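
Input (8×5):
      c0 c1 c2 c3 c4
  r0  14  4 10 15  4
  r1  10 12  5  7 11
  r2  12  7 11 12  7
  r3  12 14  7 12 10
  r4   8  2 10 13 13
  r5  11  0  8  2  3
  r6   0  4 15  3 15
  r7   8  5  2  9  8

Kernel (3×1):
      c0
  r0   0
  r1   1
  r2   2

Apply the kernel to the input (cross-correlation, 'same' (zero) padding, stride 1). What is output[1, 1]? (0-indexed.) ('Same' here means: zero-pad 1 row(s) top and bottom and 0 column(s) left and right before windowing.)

The receptive field on the zero-padded input at this output position is [4 / 12 / 7]. Elementwise product with the kernel and sum: 12·1 + 7·2.

26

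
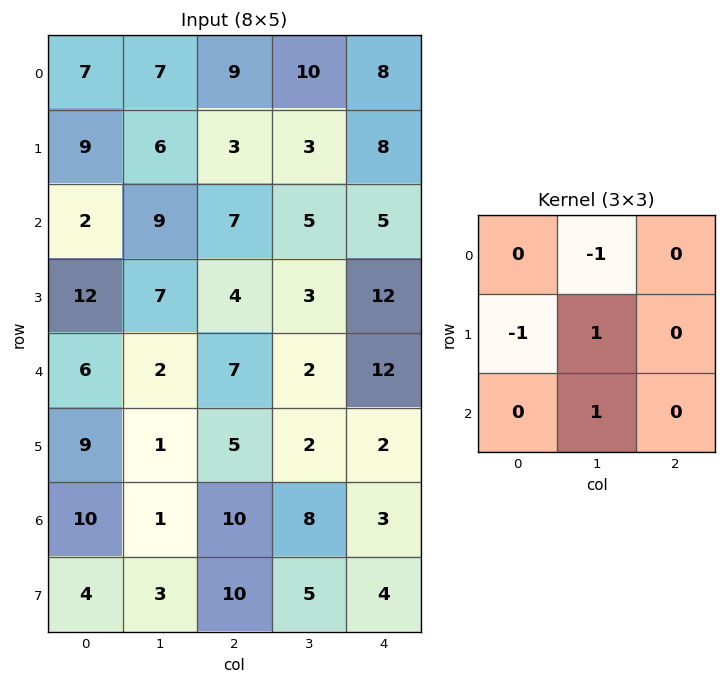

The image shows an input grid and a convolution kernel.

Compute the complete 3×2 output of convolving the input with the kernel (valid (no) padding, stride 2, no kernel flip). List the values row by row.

Output[0,0]: The receptive field on the input at this output position is [7 7 9 / 9 6 3 / 2 9 7]. Elementwise product with the kernel and sum: 7·-1 + 9·-1 + 6·1 + 9·1.
Output[0,1]: The receptive field on the input at this output position is [9 10 8 / 3 3 8 / 7 5 5]. Elementwise product with the kernel and sum: 10·-1 + 3·-1 + 3·1 + 5·1.

-1 -5
-12 -4
-9 3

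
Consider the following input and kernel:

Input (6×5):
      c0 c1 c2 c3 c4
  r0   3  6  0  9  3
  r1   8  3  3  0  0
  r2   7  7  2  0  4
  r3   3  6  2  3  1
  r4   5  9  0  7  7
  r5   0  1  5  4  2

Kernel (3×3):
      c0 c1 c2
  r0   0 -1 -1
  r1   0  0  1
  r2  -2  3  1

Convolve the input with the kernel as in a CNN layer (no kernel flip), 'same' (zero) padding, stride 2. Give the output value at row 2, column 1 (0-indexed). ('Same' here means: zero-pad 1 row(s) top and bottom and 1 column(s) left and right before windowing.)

19

The receptive field on the zero-padded input at this output position is [6 2 3 / 9 0 7 / 1 5 4]. Elementwise product with the kernel and sum: 2·-1 + 3·-1 + 7·1 + 1·-2 + 5·3 + 4·1.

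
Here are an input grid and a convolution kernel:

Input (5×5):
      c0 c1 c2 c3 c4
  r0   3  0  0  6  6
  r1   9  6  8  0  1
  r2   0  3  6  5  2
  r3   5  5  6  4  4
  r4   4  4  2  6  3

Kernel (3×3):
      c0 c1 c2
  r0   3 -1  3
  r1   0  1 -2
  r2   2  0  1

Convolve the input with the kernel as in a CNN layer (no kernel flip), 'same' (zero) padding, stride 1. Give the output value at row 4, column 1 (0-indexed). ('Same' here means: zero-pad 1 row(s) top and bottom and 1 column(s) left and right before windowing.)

28

The receptive field on the zero-padded input at this output position is [5 5 6 / 4 4 2 / 0 0 0]. Elementwise product with the kernel and sum: 5·3 + 5·-1 + 6·3 + 4·1 + 2·-2 + 0·2 + 0·1.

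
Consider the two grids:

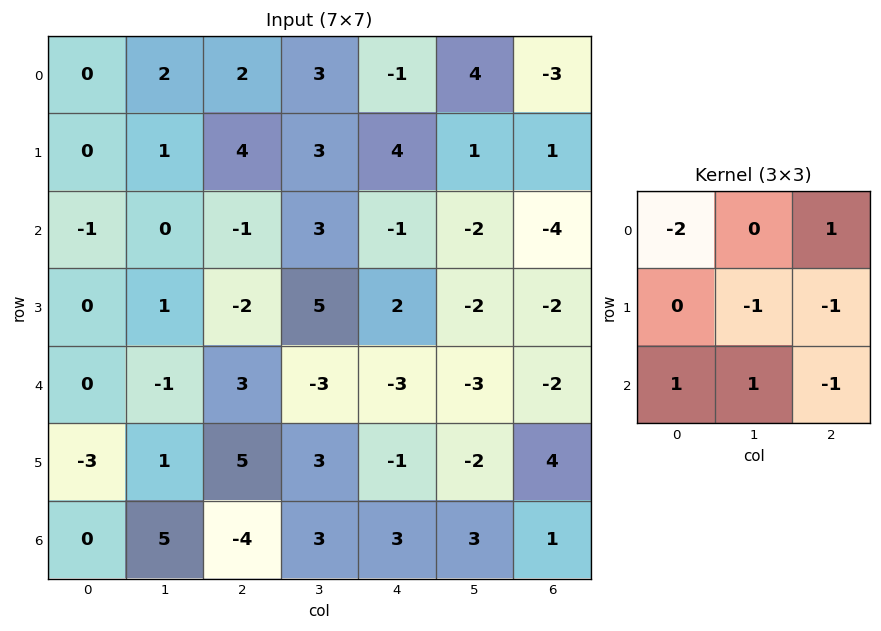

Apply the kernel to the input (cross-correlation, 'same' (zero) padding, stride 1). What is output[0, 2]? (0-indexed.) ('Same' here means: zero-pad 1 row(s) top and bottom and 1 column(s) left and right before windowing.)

-3

The receptive field on the zero-padded input at this output position is [0 0 0 / 2 2 3 / 1 4 3]. Elementwise product with the kernel and sum: 0·-2 + 0·1 + 2·-1 + 3·-1 + 1·1 + 4·1 + 3·-1.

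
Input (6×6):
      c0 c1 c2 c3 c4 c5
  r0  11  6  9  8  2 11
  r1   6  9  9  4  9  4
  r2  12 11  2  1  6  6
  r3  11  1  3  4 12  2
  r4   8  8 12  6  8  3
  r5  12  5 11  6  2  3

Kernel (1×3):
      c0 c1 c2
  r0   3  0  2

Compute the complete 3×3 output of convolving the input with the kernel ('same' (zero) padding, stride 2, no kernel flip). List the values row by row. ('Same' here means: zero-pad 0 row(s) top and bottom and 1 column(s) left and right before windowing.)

12 34 46
22 35 15
16 36 24

Output[0,0]: The receptive field on the zero-padded input at this output position is [0 11 6]. Elementwise product with the kernel and sum: 0·3 + 6·2.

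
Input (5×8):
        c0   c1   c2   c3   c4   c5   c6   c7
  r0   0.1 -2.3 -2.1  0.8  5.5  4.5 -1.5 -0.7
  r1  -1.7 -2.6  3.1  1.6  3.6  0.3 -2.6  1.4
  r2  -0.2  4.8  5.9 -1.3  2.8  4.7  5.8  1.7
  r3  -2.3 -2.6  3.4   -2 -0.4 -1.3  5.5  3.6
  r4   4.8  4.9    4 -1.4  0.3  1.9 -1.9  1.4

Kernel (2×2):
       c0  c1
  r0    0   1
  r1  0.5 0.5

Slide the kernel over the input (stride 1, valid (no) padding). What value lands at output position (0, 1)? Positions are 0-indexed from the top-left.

The receptive field on the input at this output position is [-2.3 -2.1 / -2.6 3.1]. Elementwise product with the kernel and sum: -2.1·1 + -2.6·0.5 + 3.1·0.5.

-1.85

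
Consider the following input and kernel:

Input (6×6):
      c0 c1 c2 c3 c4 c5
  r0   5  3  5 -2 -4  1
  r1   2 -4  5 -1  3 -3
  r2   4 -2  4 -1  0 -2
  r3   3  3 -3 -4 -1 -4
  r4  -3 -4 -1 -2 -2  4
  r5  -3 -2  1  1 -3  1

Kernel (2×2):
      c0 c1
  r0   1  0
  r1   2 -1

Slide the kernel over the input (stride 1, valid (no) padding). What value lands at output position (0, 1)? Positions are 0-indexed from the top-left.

-10

The receptive field on the input at this output position is [3 5 / -4 5]. Elementwise product with the kernel and sum: 3·1 + -4·2 + 5·-1.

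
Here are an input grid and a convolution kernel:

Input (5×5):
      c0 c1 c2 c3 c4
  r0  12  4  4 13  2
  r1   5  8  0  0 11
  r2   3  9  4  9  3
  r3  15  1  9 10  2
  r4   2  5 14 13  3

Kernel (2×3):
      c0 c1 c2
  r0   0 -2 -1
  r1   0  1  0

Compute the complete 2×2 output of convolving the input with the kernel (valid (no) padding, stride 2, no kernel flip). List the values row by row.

Output[0,0]: The receptive field on the input at this output position is [12 4 4 / 5 8 0]. Elementwise product with the kernel and sum: 4·-2 + 4·-1 + 8·1.

-4 -28
-21 -11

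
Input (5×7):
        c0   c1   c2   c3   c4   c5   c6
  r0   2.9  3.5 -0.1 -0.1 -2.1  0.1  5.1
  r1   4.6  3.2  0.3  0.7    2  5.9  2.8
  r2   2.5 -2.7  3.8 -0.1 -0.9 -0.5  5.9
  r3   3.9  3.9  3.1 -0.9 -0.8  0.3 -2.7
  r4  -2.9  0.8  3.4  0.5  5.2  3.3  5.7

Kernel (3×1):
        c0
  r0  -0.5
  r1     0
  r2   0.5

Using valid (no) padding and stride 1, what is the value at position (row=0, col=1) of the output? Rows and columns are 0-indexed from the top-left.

The receptive field on the input at this output position is [3.5 / 3.2 / -2.7]. Elementwise product with the kernel and sum: 3.5·-0.5 + -2.7·0.5.

-3.1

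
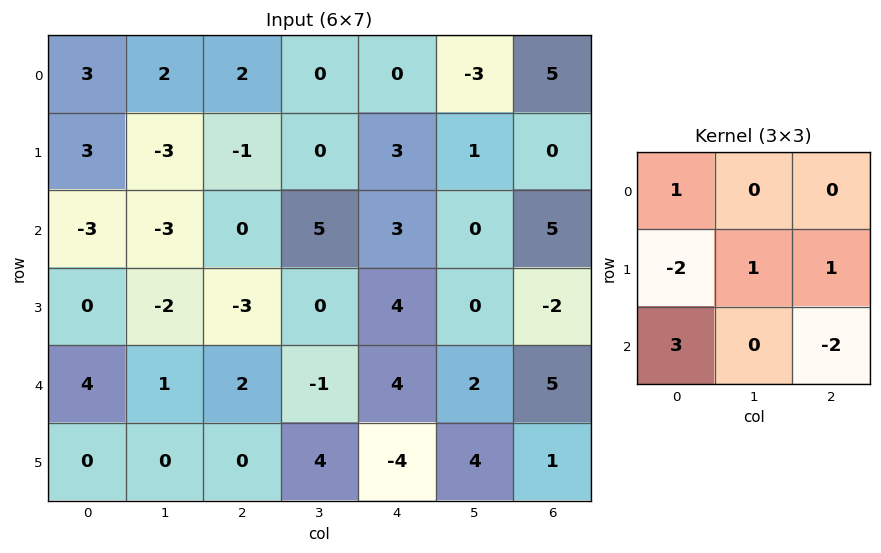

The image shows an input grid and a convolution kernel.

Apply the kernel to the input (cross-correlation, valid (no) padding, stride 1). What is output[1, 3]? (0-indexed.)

The receptive field on the input at this output position is [0 3 1 / 5 3 0 / 0 4 0]. Elementwise product with the kernel and sum: 0·1 + 5·-2 + 3·1 + 0·1 + 0·3 + 0·-2.

-7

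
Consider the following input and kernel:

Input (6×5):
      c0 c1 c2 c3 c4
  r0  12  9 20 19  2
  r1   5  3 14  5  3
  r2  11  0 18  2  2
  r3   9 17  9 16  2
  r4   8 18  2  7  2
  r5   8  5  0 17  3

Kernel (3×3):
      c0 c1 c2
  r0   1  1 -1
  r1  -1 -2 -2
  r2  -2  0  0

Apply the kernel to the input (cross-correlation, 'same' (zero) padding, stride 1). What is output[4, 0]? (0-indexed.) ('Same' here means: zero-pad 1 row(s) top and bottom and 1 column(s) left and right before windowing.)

-60

The receptive field on the zero-padded input at this output position is [0 9 17 / 0 8 18 / 0 8 5]. Elementwise product with the kernel and sum: 0·1 + 9·1 + 17·-1 + 0·-1 + 8·-2 + 18·-2 + 0·-2.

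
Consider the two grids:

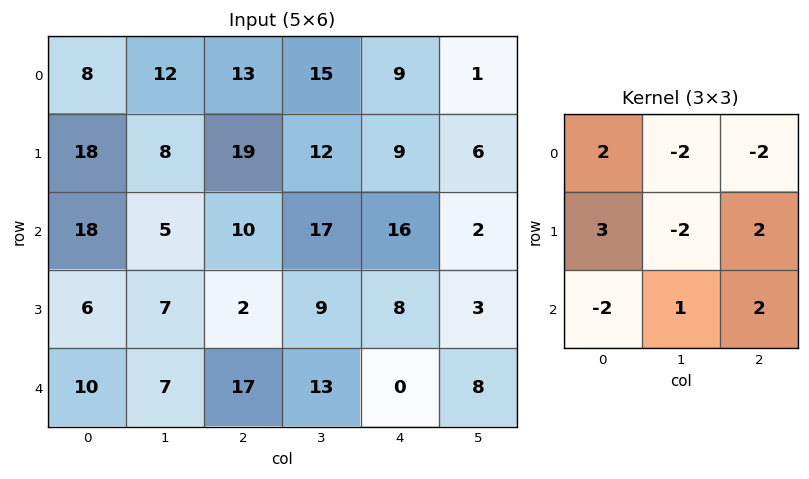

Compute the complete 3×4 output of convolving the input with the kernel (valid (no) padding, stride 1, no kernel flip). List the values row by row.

31 12 58 26
45 -11 45 13
35 20 -63 5

Output[0,0]: The receptive field on the input at this output position is [8 12 13 / 18 8 19 / 18 5 10]. Elementwise product with the kernel and sum: 8·2 + 12·-2 + 13·-2 + 18·3 + 8·-2 + 19·2 + 18·-2 + 5·1 + 10·2.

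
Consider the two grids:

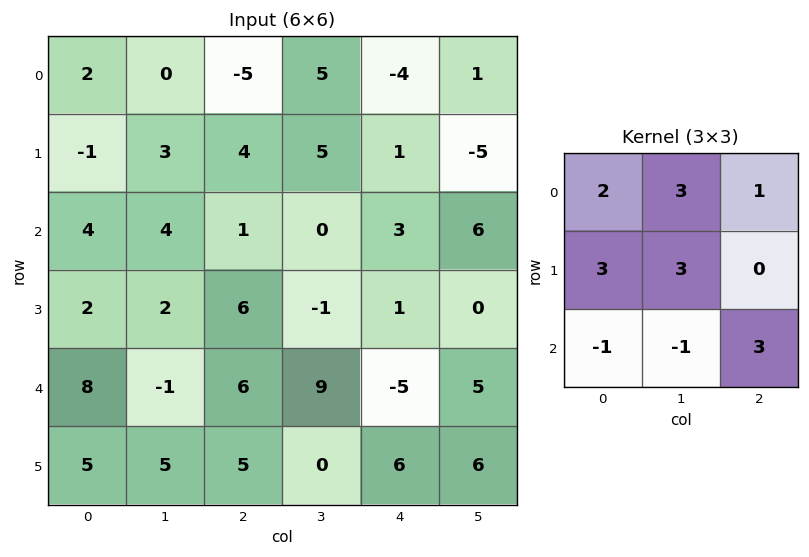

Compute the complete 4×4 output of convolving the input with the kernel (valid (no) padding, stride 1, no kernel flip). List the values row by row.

Output[0,0]: The receptive field on the input at this output position is [2 0 -5 / -1 3 4 / 4 4 1]. Elementwise product with the kernel and sum: 2·2 + 0·3 + -5·1 + -1·3 + 3·3 + 4·-1 + 4·-1 + 1·3.
Output[0,1]: The receptive field on the input at this output position is [0 -5 5 / 3 4 5 / 4 1 0]. Elementwise product with the kernel and sum: 0·2 + -5·3 + 5·1 + 3·3 + 4·3 + 4·-1 + 1·-1 + 0·3.

0 6 36 32
49 27 25 17
44 57 -10 26
42 26 68 25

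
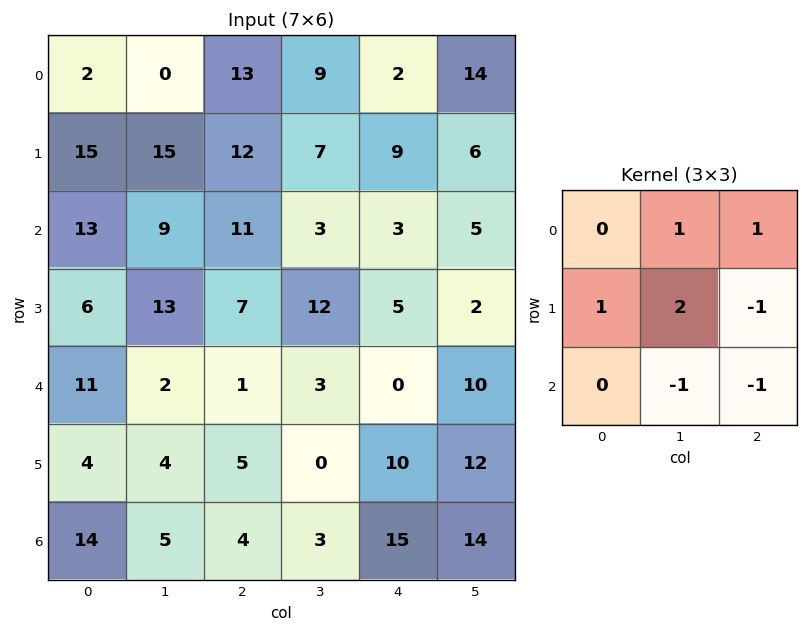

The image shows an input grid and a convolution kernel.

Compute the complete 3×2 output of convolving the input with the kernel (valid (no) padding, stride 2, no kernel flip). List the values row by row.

Output[0,0]: The receptive field on the input at this output position is [2 0 13 / 15 15 12 / 13 9 11]. Elementwise product with the kernel and sum: 0·1 + 13·1 + 15·1 + 15·2 + 12·-1 + 9·-1 + 11·-1.

26 22
42 29
1 -20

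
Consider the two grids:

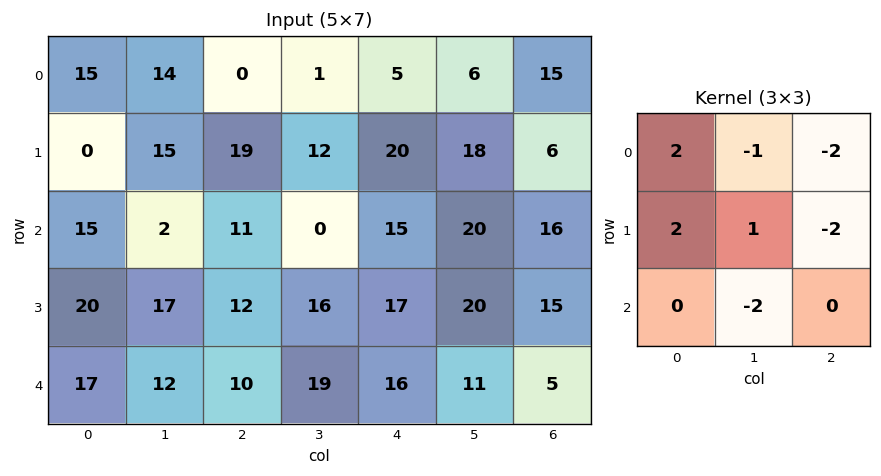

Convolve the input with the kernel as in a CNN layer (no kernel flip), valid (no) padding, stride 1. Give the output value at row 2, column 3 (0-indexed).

The receptive field on the input at this output position is [0 15 20 / 16 17 20 / 19 16 11]. Elementwise product with the kernel and sum: 0·2 + 15·-1 + 20·-2 + 16·2 + 17·1 + 20·-2 + 16·-2.

-78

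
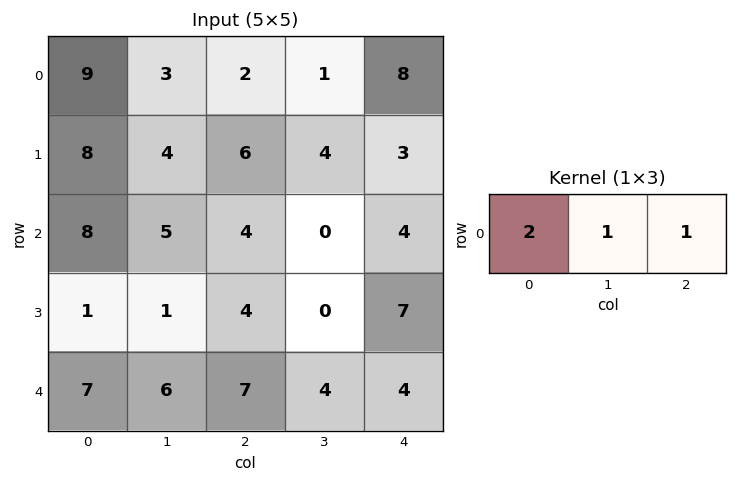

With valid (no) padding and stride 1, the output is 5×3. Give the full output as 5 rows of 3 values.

23 9 13
26 18 19
25 14 12
7 6 15
27 23 22

Output[0,0]: The receptive field on the input at this output position is [9 3 2]. Elementwise product with the kernel and sum: 9·2 + 3·1 + 2·1.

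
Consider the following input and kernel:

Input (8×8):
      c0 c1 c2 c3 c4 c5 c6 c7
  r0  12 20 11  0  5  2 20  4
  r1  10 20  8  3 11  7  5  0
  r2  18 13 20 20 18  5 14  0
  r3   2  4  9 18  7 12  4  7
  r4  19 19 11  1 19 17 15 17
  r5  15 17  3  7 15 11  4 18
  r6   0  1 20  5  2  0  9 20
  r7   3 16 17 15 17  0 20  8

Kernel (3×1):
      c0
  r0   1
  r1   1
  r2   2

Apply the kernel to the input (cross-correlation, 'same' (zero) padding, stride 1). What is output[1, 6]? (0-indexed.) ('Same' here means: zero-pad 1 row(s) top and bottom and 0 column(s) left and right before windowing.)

53

The receptive field on the zero-padded input at this output position is [20 / 5 / 14]. Elementwise product with the kernel and sum: 20·1 + 5·1 + 14·2.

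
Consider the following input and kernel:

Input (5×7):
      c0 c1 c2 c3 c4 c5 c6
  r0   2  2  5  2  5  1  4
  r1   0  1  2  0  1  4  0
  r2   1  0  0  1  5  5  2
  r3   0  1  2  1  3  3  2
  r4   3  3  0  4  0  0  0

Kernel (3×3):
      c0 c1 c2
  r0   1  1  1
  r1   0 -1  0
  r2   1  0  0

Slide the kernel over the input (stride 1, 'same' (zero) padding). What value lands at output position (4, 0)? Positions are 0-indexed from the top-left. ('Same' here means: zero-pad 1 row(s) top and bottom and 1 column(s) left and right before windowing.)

The receptive field on the zero-padded input at this output position is [0 0 1 / 0 3 3 / 0 0 0]. Elementwise product with the kernel and sum: 0·1 + 0·1 + 1·1 + 3·-1 + 0·1.

-2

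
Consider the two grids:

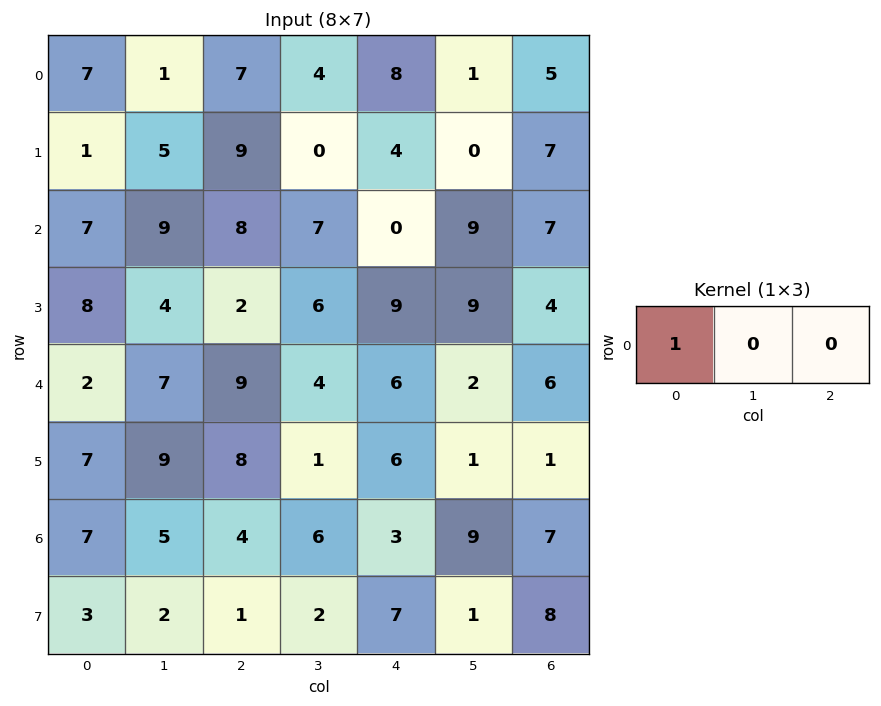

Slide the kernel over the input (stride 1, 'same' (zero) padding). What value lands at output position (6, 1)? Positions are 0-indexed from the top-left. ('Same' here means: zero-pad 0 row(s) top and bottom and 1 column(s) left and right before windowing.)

7

The receptive field on the zero-padded input at this output position is [7 5 4]. Elementwise product with the kernel and sum: 7·1.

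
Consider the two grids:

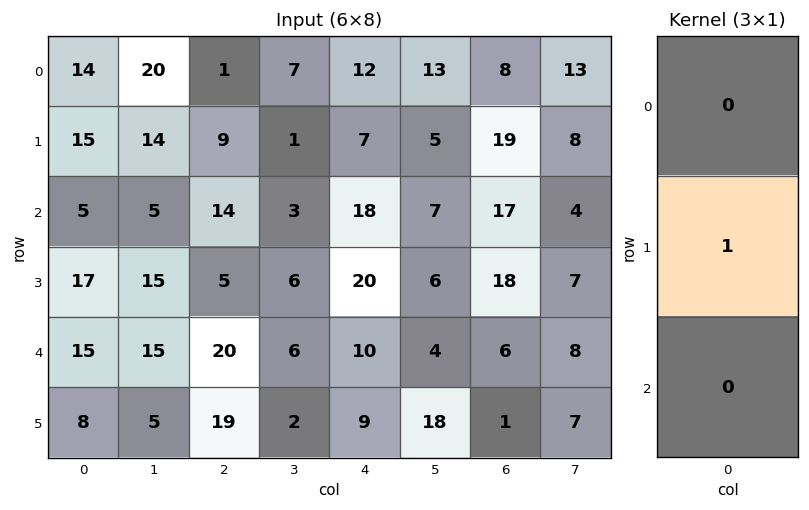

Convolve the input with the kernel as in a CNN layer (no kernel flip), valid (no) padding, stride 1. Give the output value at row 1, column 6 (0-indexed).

The receptive field on the input at this output position is [19 / 17 / 18]. Elementwise product with the kernel and sum: 17·1.

17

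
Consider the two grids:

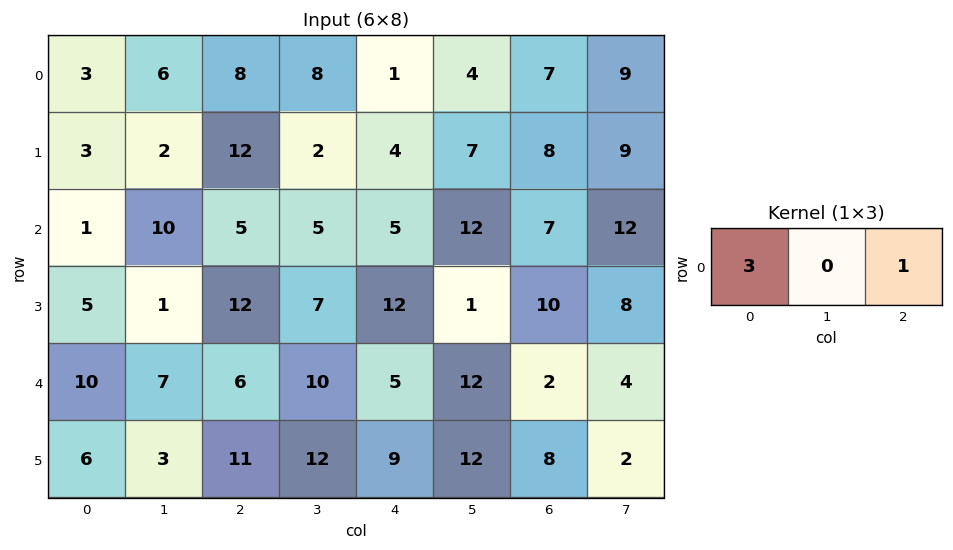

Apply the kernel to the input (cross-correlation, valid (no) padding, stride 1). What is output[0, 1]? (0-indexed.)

The receptive field on the input at this output position is [6 8 8]. Elementwise product with the kernel and sum: 6·3 + 8·1.

26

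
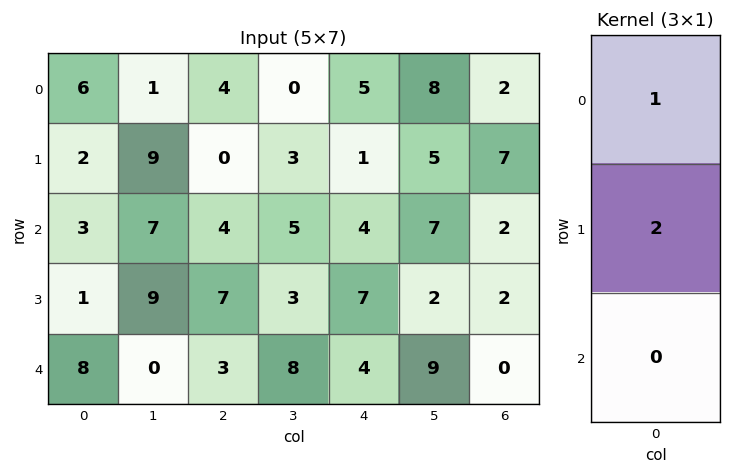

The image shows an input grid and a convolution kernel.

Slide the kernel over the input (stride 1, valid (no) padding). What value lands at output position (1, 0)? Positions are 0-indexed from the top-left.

The receptive field on the input at this output position is [2 / 3 / 1]. Elementwise product with the kernel and sum: 2·1 + 3·2.

8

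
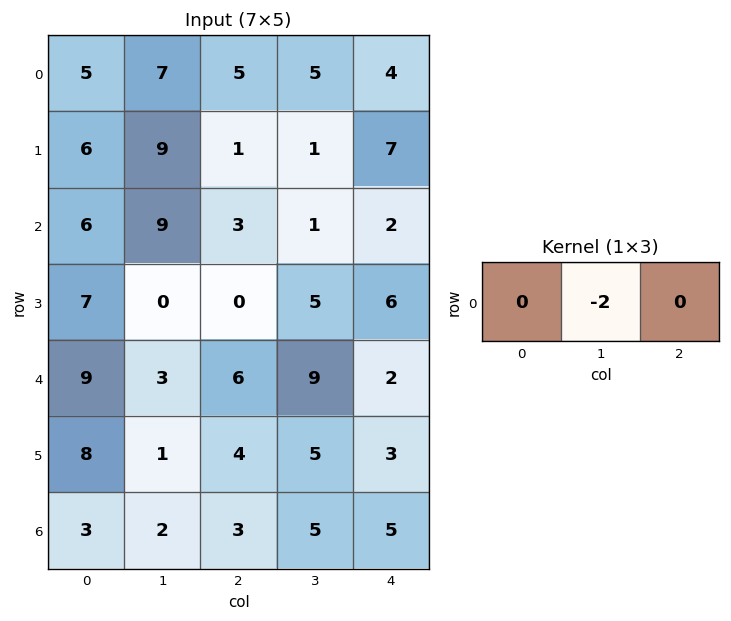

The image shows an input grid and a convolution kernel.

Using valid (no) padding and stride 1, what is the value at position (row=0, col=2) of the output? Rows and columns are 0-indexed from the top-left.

The receptive field on the input at this output position is [5 5 4]. Elementwise product with the kernel and sum: 5·-2.

-10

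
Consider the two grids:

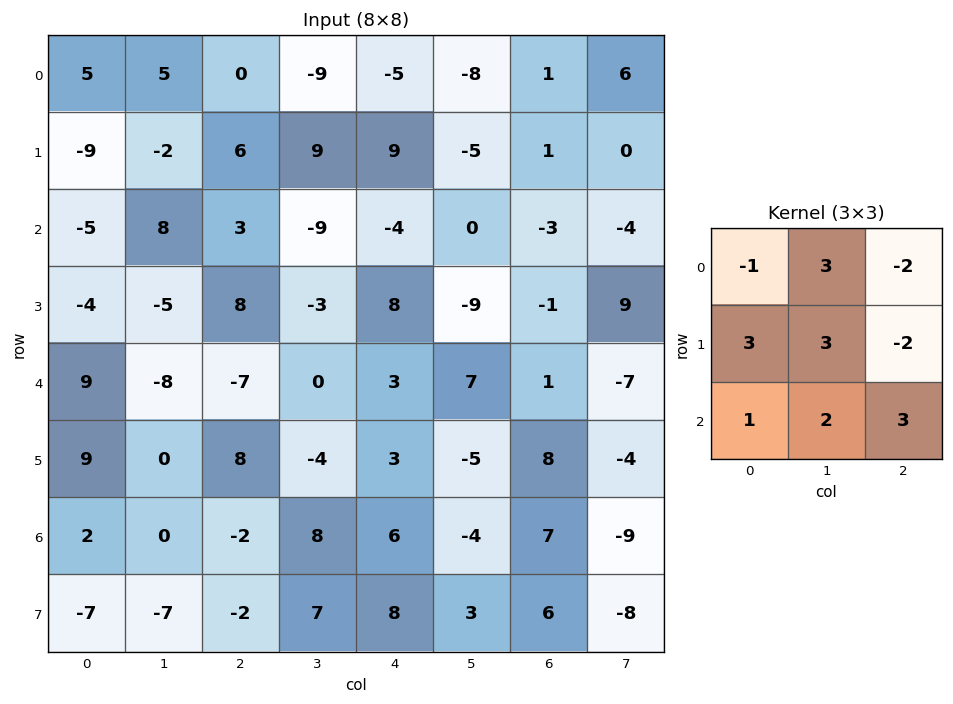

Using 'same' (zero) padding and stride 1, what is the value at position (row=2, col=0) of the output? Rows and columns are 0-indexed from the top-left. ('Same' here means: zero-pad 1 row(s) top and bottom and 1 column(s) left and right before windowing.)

-77

The receptive field on the zero-padded input at this output position is [0 -9 -2 / 0 -5 8 / 0 -4 -5]. Elementwise product with the kernel and sum: 0·-1 + -9·3 + -2·-2 + 0·3 + -5·3 + 8·-2 + 0·1 + -4·2 + -5·3.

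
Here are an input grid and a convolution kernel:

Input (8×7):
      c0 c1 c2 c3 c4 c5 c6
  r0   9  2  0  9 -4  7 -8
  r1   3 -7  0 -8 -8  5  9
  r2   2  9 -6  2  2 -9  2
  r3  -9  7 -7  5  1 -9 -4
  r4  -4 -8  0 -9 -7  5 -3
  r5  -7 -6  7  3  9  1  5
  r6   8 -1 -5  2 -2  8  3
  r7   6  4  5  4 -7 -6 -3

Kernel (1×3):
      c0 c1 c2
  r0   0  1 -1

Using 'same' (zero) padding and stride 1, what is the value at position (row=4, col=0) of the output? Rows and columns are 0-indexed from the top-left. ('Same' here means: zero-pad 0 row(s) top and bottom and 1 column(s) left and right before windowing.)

4

The receptive field on the zero-padded input at this output position is [0 -4 -8]. Elementwise product with the kernel and sum: -4·1 + -8·-1.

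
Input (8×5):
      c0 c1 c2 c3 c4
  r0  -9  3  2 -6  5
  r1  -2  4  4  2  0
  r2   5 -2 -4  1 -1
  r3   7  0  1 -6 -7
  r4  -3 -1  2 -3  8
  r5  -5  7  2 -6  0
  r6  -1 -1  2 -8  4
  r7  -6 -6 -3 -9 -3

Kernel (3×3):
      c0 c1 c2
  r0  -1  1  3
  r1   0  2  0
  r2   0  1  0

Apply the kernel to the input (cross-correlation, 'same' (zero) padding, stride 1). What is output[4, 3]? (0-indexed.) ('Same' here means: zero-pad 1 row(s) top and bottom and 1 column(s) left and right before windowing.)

The receptive field on the zero-padded input at this output position is [1 -6 -7 / 2 -3 8 / 2 -6 0]. Elementwise product with the kernel and sum: 1·-1 + -6·1 + -7·3 + -3·2 + -6·1.

-40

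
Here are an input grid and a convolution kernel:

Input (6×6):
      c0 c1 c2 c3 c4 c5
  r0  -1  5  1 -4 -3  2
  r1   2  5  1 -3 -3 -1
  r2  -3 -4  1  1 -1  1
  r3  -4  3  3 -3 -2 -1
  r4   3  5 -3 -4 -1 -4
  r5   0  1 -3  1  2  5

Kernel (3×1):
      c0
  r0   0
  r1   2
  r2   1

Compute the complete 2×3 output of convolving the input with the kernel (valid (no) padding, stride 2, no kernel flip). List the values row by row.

1 3 -7
-5 3 -5

Output[0,0]: The receptive field on the input at this output position is [-1 / 2 / -3]. Elementwise product with the kernel and sum: 2·2 + -3·1.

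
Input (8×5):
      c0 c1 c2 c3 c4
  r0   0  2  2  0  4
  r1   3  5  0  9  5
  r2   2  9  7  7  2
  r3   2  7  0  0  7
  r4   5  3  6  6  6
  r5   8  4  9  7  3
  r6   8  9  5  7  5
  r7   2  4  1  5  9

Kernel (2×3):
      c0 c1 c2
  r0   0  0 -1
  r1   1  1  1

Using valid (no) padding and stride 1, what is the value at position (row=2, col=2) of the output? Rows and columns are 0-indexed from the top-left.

5

The receptive field on the input at this output position is [7 7 2 / 0 0 7]. Elementwise product with the kernel and sum: 2·-1 + 0·1 + 0·1 + 7·1.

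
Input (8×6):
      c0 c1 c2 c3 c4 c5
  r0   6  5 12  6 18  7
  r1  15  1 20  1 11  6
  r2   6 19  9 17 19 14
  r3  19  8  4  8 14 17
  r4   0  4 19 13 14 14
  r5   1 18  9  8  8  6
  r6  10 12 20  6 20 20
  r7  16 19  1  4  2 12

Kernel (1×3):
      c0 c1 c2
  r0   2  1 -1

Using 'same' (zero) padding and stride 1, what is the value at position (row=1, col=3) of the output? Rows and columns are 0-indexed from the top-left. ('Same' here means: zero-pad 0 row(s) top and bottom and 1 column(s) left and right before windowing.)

The receptive field on the zero-padded input at this output position is [20 1 11]. Elementwise product with the kernel and sum: 20·2 + 1·1 + 11·-1.

30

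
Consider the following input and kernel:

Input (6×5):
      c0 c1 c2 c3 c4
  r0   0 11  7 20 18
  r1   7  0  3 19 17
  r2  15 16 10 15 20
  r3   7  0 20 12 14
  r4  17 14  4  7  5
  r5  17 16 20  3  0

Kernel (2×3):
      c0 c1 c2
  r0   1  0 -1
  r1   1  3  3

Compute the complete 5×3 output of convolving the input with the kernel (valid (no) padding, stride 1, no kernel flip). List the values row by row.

9 57 100
97 72 101
72 97 88
58 35 46
138 92 28

Output[0,0]: The receptive field on the input at this output position is [0 11 7 / 7 0 3]. Elementwise product with the kernel and sum: 0·1 + 7·-1 + 7·1 + 0·3 + 3·3.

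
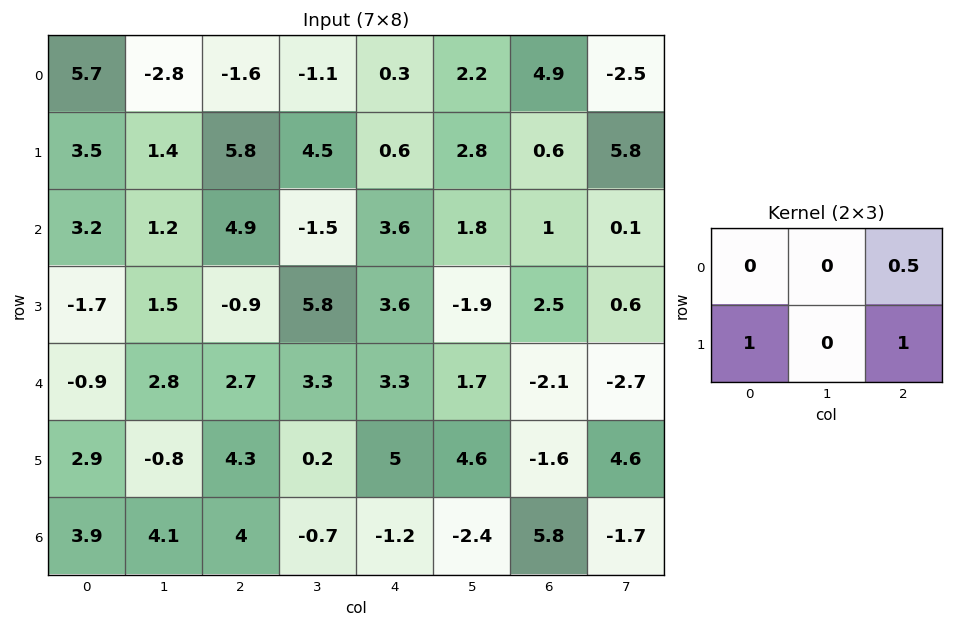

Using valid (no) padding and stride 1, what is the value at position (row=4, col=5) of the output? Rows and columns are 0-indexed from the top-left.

7.85

The receptive field on the input at this output position is [1.7 -2.1 -2.7 / 4.6 -1.6 4.6]. Elementwise product with the kernel and sum: -2.7·0.5 + 4.6·1 + 4.6·1.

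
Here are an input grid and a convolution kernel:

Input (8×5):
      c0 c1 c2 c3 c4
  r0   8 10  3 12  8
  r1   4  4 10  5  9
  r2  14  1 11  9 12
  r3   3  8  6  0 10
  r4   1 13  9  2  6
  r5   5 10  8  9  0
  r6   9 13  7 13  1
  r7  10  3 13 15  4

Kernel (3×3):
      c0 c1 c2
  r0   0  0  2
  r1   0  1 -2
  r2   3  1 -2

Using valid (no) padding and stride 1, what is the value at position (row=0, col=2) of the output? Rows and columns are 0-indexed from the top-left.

21

The receptive field on the input at this output position is [3 12 8 / 10 5 9 / 11 9 12]. Elementwise product with the kernel and sum: 8·2 + 5·1 + 9·-2 + 11·3 + 9·1 + 12·-2.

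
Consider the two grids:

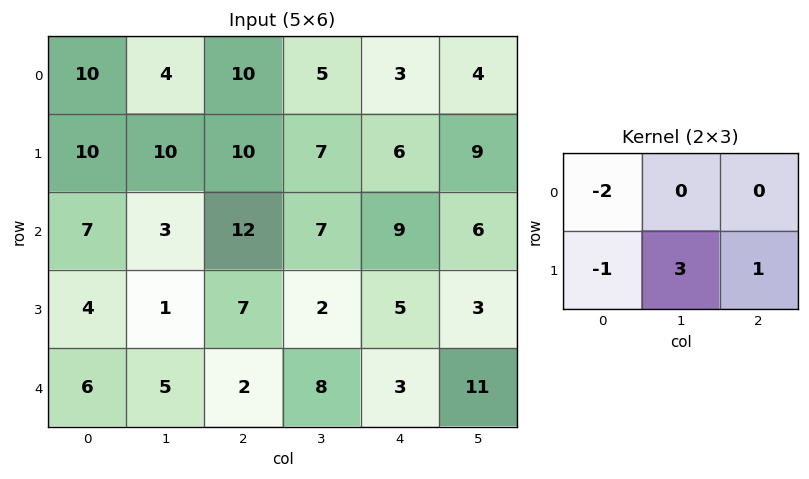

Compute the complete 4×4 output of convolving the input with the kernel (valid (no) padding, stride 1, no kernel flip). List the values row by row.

10 19 -3 10
-6 20 -2 12
-8 16 -20 2
3 7 11 8

Output[0,0]: The receptive field on the input at this output position is [10 4 10 / 10 10 10]. Elementwise product with the kernel and sum: 10·-2 + 10·-1 + 10·3 + 10·1.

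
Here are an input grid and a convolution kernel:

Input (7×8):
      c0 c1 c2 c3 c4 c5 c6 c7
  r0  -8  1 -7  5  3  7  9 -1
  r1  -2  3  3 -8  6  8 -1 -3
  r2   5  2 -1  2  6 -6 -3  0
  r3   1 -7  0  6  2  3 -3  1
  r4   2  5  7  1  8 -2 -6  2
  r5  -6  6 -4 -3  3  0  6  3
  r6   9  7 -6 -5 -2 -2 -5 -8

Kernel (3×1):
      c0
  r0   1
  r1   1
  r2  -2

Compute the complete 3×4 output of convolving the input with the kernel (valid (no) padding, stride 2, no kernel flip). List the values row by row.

Output[0,0]: The receptive field on the input at this output position is [-8 / -2 / 5]. Elementwise product with the kernel and sum: -8·1 + -2·1 + 5·-2.
Output[0,1]: The receptive field on the input at this output position is [-7 / 3 / -1]. Elementwise product with the kernel and sum: -7·1 + 3·1 + -1·-2.

-20 -2 -3 14
2 -15 -8 6
-22 15 15 10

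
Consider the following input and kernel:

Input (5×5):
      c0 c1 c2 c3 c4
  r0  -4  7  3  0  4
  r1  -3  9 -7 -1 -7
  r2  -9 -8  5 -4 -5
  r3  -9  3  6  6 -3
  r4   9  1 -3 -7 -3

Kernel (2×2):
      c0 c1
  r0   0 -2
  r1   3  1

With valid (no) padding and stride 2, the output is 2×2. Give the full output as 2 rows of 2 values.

-14 -22
-8 32

Output[0,0]: The receptive field on the input at this output position is [-4 7 / -3 9]. Elementwise product with the kernel and sum: 7·-2 + -3·3 + 9·1.
Output[0,1]: The receptive field on the input at this output position is [3 0 / -7 -1]. Elementwise product with the kernel and sum: 0·-2 + -7·3 + -1·1.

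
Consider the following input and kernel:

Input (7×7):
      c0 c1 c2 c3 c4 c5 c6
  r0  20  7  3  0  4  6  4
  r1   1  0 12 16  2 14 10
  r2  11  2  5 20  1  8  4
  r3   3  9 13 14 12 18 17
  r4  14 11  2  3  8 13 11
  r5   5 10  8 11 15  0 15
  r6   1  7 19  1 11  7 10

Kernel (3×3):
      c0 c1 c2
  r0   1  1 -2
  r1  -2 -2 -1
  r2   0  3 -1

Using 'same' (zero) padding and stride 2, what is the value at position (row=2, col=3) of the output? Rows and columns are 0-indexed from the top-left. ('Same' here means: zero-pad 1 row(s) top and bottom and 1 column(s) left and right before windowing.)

32

The receptive field on the zero-padded input at this output position is [18 17 0 / 13 11 0 / 0 15 0]. Elementwise product with the kernel and sum: 18·1 + 17·1 + 0·-2 + 13·-2 + 11·-2 + 0·-1 + 15·3 + 0·-1.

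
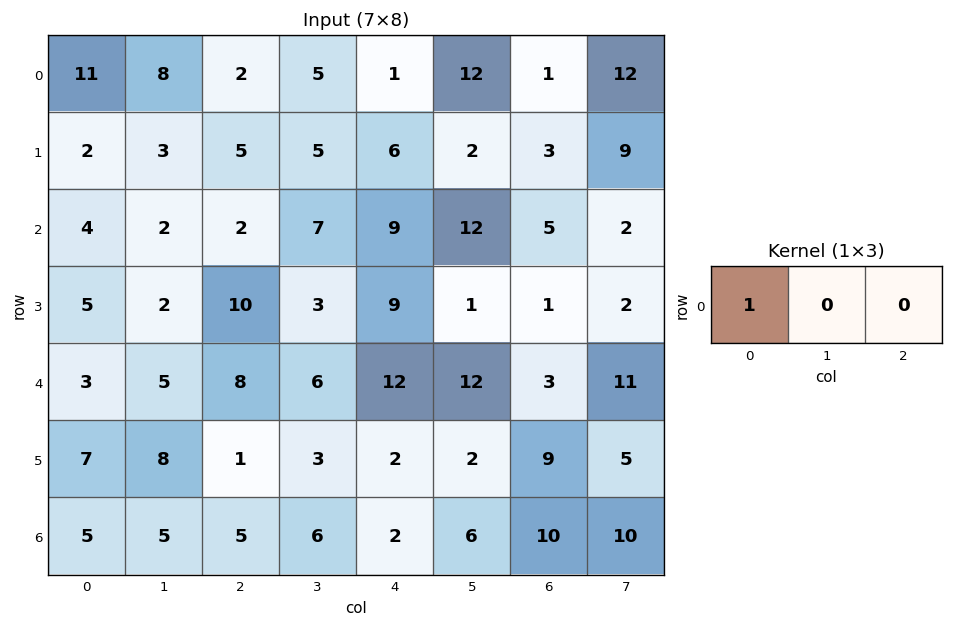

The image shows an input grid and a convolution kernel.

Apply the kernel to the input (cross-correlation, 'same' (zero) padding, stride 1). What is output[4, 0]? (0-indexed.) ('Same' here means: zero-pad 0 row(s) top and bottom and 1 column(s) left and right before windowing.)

0

The receptive field on the zero-padded input at this output position is [0 3 5]. Elementwise product with the kernel and sum: 0·1.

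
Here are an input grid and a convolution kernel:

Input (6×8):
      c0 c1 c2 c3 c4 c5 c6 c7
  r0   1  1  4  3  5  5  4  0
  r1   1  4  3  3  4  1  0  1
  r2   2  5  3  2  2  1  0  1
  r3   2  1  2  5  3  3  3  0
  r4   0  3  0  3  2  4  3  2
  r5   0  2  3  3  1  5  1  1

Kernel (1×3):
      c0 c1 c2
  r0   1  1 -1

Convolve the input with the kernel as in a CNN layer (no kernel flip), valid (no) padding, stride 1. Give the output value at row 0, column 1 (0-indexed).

2

The receptive field on the input at this output position is [1 4 3]. Elementwise product with the kernel and sum: 1·1 + 4·1 + 3·-1.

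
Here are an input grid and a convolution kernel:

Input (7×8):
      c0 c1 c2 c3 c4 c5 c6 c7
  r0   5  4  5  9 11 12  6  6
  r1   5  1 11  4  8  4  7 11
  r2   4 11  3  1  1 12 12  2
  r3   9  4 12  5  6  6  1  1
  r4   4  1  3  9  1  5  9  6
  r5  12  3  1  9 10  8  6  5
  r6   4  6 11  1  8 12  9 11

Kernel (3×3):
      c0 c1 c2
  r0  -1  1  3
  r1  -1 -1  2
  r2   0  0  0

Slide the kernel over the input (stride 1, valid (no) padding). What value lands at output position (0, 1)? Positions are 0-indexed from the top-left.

24

The receptive field on the input at this output position is [4 5 9 / 1 11 4 / 11 3 1]. Elementwise product with the kernel and sum: 4·-1 + 5·1 + 9·3 + 1·-1 + 11·-1 + 4·2.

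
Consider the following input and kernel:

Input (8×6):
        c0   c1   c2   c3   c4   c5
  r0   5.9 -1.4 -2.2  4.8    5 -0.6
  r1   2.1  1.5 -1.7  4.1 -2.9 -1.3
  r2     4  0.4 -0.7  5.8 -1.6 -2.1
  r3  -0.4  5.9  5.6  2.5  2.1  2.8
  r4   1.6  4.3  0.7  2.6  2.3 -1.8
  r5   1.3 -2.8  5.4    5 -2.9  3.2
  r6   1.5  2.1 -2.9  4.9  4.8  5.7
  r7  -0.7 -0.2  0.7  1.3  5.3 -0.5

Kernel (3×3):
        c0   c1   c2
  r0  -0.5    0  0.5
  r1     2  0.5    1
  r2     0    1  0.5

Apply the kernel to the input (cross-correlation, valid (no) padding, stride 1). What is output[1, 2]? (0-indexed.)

2.85

The receptive field on the input at this output position is [-1.7 4.1 -2.9 / -0.7 5.8 -1.6 / 5.6 2.5 2.1]. Elementwise product with the kernel and sum: -1.7·-0.5 + -2.9·0.5 + -0.7·2 + 5.8·0.5 + -1.6·1 + 2.5·1 + 2.1·0.5.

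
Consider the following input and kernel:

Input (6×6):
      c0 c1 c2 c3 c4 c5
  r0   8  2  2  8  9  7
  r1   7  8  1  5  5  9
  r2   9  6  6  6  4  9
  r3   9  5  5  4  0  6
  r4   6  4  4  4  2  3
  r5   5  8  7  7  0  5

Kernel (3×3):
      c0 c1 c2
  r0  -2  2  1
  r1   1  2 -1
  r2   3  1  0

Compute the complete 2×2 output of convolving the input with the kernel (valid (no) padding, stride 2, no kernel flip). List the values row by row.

45 51
36 33

Output[0,0]: The receptive field on the input at this output position is [8 2 2 / 7 8 1 / 9 6 6]. Elementwise product with the kernel and sum: 8·-2 + 2·2 + 2·1 + 7·1 + 8·2 + 1·-1 + 9·3 + 6·1.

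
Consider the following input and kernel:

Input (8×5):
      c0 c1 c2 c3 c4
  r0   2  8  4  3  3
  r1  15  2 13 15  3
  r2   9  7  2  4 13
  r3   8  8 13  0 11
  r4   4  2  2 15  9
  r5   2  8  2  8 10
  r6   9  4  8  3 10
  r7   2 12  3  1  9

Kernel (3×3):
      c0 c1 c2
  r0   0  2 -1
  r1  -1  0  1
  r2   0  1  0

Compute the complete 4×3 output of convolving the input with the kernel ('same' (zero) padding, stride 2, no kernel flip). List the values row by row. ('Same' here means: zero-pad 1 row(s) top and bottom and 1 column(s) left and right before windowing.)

Output[0,0]: The receptive field on the zero-padded input at this output position is [0 0 0 / 0 2 8 / 0 15 2]. Elementwise product with the kernel and sum: 0·2 + 0·-1 + 0·-1 + 8·1 + 15·1.
Output[0,1]: The receptive field on the zero-padded input at this output position is [0 0 0 / 8 4 3 / 2 13 15]. Elementwise product with the kernel and sum: 0·2 + 0·-1 + 8·-1 + 3·1 + 13·1.

23 8 0
43 21 13
12 41 17
2 -2 26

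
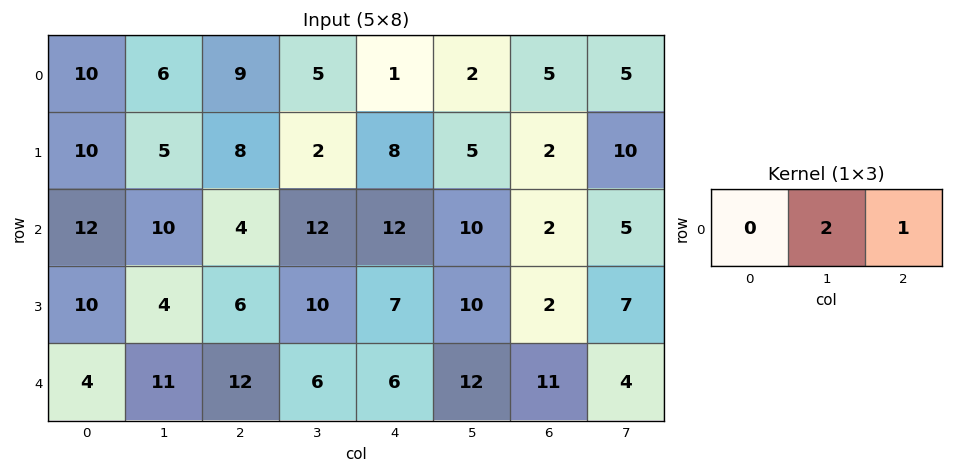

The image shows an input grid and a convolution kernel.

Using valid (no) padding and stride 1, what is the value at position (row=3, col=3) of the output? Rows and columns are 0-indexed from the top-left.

The receptive field on the input at this output position is [10 7 10]. Elementwise product with the kernel and sum: 7·2 + 10·1.

24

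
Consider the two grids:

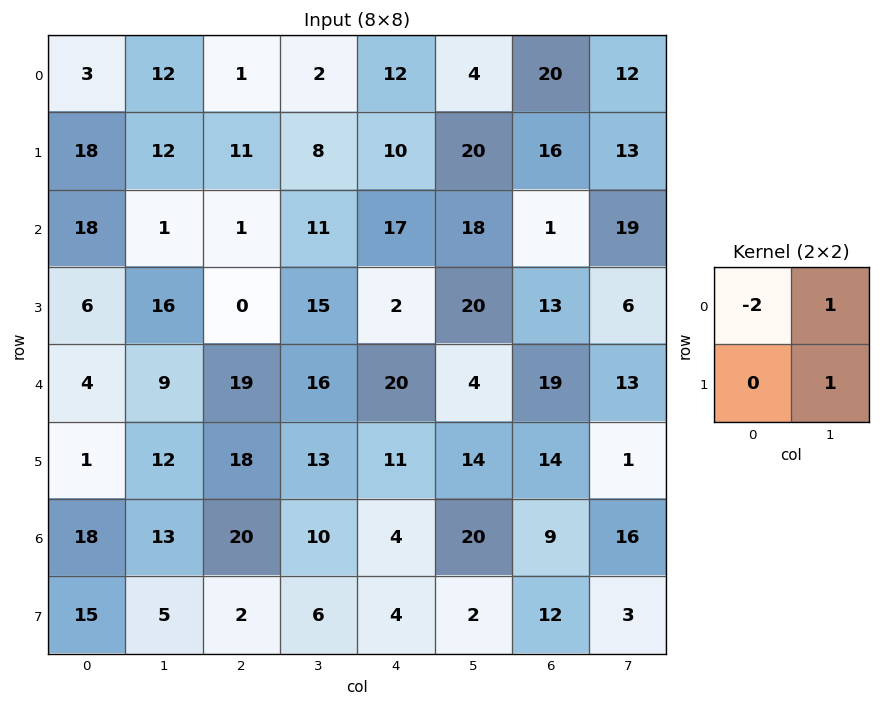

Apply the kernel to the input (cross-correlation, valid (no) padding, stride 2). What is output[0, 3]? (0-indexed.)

-15

The receptive field on the input at this output position is [20 12 / 16 13]. Elementwise product with the kernel and sum: 20·-2 + 12·1 + 13·1.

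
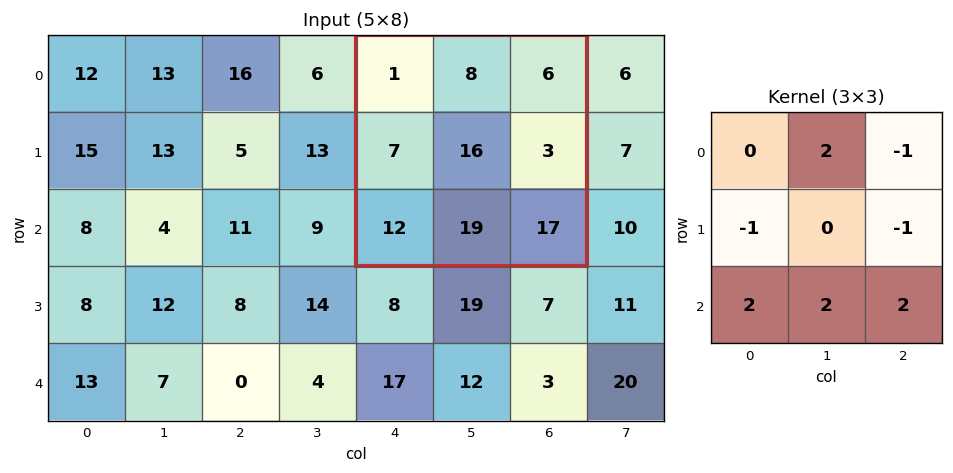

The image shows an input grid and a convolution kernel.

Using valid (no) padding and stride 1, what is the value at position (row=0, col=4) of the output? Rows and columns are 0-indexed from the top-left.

96

The receptive field on the input at this output position is [1 8 6 / 7 16 3 / 12 19 17]. Elementwise product with the kernel and sum: 8·2 + 6·-1 + 7·-1 + 3·-1 + 12·2 + 19·2 + 17·2.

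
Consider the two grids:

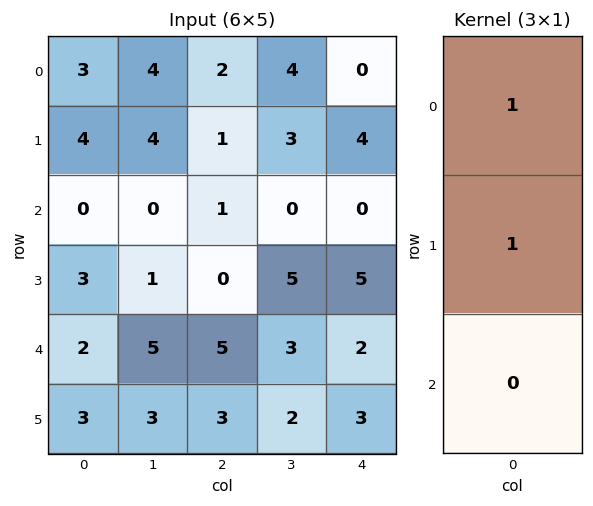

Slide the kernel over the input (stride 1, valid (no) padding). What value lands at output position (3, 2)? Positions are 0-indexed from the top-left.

The receptive field on the input at this output position is [0 / 5 / 3]. Elementwise product with the kernel and sum: 0·1 + 5·1.

5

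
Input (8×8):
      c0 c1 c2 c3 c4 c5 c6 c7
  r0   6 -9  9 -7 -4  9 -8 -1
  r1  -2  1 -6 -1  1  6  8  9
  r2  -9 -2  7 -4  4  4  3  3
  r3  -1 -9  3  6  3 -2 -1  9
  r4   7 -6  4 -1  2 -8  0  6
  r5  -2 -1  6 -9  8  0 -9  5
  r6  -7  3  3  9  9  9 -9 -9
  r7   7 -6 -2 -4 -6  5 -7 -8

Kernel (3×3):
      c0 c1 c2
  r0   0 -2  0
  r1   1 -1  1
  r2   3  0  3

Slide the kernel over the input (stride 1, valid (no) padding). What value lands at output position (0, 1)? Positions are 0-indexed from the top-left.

-30

The receptive field on the input at this output position is [-9 9 -7 / 1 -6 -1 / -2 7 -4]. Elementwise product with the kernel and sum: 9·-2 + 1·1 + -6·-1 + -1·1 + -2·3 + -4·3.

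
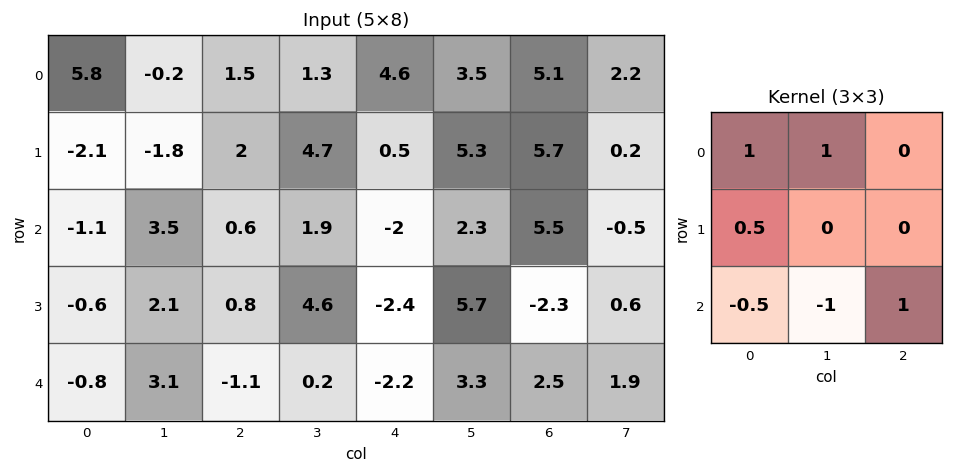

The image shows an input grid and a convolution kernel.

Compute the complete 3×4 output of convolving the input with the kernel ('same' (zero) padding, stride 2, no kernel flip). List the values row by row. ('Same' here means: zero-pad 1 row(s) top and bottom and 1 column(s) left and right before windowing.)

Output[0,0]: The receptive field on the zero-padded input at this output position is [0 0 0 / 0 5.8 -0.2 / 0 -2.1 -1.8]. Elementwise product with the kernel and sum: 0·1 + 0·1 + 0·0.5 + 0·-0.5 + -2.1·-1 + -1.8·1.

0.3 3.5 3.1 -6.4
0.6 4.7 11.95 12.2
-0.6 4.45 2.3 5.05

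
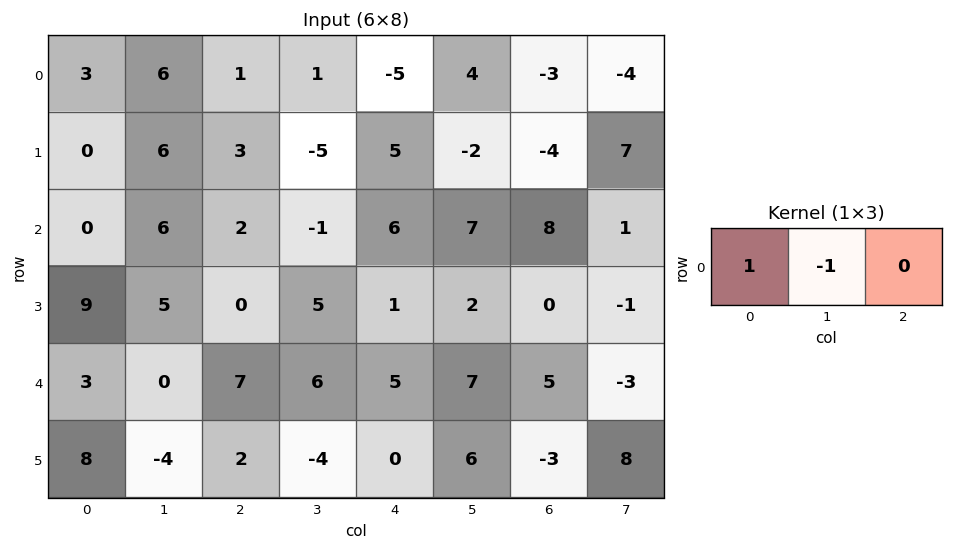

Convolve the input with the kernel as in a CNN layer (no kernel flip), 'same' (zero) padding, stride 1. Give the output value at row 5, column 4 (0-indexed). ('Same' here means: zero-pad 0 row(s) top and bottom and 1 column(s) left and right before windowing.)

-4

The receptive field on the zero-padded input at this output position is [-4 0 6]. Elementwise product with the kernel and sum: -4·1 + 0·-1.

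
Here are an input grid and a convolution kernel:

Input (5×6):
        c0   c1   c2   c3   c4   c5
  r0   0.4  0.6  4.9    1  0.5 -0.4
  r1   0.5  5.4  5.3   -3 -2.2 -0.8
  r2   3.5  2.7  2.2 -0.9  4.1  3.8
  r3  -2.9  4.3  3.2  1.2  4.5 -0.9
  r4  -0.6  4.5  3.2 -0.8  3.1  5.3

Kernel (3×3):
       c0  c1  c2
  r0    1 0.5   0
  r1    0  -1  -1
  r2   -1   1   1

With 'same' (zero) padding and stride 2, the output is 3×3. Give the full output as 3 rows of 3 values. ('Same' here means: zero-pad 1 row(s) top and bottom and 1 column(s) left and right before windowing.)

Output[0,0]: The receptive field on the zero-padded input at this output position is [0 0 0 / 0 0.4 0.6 / 0 0.5 5.4]. Elementwise product with the kernel and sum: 0·1 + 0·0.5 + 0.4·-1 + 0.6·-1 + 0·-1 + 0.5·1 + 5.4·1.

4.9 -9 -0.1
-4.55 6.85 -9.6
-5.35 3.5 -4.95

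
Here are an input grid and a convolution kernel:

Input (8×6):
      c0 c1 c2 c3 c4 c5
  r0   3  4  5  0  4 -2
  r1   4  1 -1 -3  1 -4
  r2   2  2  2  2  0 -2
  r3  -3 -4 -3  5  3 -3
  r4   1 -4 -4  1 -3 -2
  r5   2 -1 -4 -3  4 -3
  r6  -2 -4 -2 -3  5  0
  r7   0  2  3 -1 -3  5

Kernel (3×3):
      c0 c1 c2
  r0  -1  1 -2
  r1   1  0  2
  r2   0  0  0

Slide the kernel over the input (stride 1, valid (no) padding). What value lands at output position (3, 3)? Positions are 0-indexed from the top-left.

1

The receptive field on the input at this output position is [5 3 -3 / 1 -3 -2 / -3 4 -3]. Elementwise product with the kernel and sum: 5·-1 + 3·1 + -3·-2 + 1·1 + -2·2.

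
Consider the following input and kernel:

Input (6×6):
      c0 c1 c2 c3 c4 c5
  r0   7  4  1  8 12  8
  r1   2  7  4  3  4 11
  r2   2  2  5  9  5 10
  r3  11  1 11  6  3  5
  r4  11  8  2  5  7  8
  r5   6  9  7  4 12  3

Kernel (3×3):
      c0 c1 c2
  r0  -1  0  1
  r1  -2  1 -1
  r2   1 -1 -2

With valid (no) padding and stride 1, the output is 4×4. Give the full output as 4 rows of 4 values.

Output[0,0]: The receptive field on the input at this output position is [7 4 1 / 2 7 4 / 2 2 5]. Elementwise product with the kernel and sum: 7·-1 + 1·1 + 2·-2 + 7·1 + 4·-1 + 2·1 + 2·-1 + 5·-2.

-17 -30 -12 -29
-17 -34 -7 -22
-30 6 -36 -31
-33 -20 -35 -26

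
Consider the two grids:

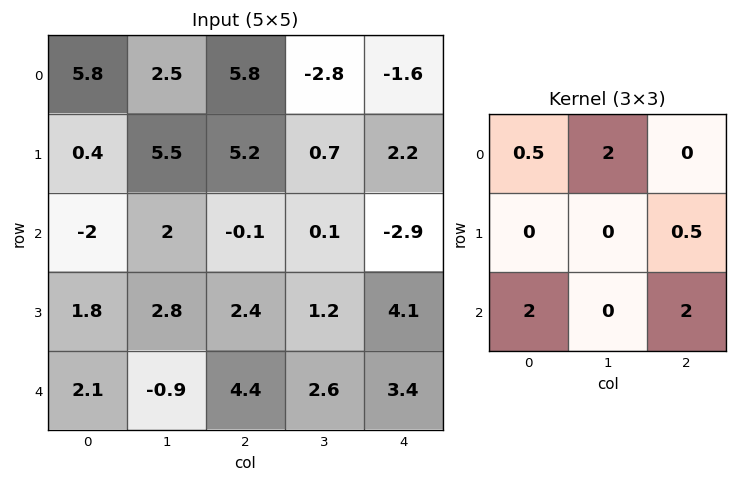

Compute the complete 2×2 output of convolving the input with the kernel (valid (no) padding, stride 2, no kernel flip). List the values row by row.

Output[0,0]: The receptive field on the input at this output position is [5.8 2.5 5.8 / 0.4 5.5 5.2 / -2 2 -0.1]. Elementwise product with the kernel and sum: 5.8·0.5 + 2.5·2 + 5.2·0.5 + -2·2 + -0.1·2.
Output[0,1]: The receptive field on the input at this output position is [5.8 -2.8 -1.6 / 5.2 0.7 2.2 / -0.1 0.1 -2.9]. Elementwise product with the kernel and sum: 5.8·0.5 + -2.8·2 + 2.2·0.5 + -0.1·2 + -2.9·2.

6.3 -7.6
17.2 17.8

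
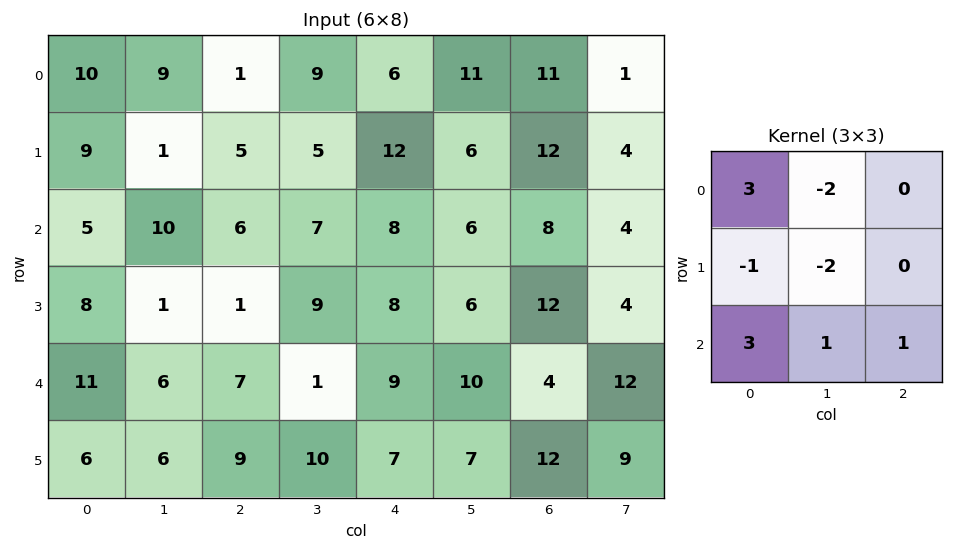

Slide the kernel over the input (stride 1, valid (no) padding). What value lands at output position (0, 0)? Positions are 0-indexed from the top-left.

32

The receptive field on the input at this output position is [10 9 1 / 9 1 5 / 5 10 6]. Elementwise product with the kernel and sum: 10·3 + 9·-2 + 9·-1 + 1·-2 + 5·3 + 10·1 + 6·1.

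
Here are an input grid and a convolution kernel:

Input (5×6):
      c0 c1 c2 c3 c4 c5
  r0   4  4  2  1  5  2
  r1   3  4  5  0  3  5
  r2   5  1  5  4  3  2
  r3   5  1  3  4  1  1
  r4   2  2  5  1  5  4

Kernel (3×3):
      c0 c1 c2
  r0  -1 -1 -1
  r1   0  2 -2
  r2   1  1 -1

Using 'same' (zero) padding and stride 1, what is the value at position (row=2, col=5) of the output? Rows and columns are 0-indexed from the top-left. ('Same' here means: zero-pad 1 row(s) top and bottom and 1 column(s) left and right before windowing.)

-2

The receptive field on the zero-padded input at this output position is [3 5 0 / 3 2 0 / 1 1 0]. Elementwise product with the kernel and sum: 3·-1 + 5·-1 + 0·-1 + 2·2 + 0·-2 + 1·1 + 1·1 + 0·-1.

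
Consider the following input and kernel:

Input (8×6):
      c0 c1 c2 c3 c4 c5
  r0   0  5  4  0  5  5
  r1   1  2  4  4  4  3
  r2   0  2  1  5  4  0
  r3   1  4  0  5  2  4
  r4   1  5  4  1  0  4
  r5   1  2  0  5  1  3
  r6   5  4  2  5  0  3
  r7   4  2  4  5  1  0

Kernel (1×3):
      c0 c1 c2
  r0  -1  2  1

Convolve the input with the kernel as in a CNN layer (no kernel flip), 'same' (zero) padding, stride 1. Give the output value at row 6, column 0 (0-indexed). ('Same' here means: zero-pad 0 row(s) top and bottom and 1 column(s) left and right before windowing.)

14

The receptive field on the zero-padded input at this output position is [0 5 4]. Elementwise product with the kernel and sum: 0·-1 + 5·2 + 4·1.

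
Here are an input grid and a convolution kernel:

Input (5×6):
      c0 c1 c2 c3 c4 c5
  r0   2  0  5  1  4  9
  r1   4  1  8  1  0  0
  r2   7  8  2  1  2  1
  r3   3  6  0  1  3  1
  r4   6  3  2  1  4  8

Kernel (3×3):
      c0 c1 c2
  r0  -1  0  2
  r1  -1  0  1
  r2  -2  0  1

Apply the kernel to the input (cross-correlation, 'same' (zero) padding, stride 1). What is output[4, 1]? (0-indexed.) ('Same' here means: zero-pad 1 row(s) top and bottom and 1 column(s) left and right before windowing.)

The receptive field on the zero-padded input at this output position is [3 6 0 / 6 3 2 / 0 0 0]. Elementwise product with the kernel and sum: 3·-1 + 0·2 + 6·-1 + 2·1 + 0·-2 + 0·1.

-7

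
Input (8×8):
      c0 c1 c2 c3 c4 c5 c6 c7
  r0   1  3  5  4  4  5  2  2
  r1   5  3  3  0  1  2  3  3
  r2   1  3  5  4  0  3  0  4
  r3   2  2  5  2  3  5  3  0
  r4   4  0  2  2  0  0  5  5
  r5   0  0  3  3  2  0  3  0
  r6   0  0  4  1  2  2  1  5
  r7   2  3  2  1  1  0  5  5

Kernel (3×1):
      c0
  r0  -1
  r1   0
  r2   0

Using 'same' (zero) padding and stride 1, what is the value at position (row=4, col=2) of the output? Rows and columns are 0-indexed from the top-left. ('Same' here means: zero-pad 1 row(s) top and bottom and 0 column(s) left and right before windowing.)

The receptive field on the zero-padded input at this output position is [5 / 2 / 3]. Elementwise product with the kernel and sum: 5·-1.

-5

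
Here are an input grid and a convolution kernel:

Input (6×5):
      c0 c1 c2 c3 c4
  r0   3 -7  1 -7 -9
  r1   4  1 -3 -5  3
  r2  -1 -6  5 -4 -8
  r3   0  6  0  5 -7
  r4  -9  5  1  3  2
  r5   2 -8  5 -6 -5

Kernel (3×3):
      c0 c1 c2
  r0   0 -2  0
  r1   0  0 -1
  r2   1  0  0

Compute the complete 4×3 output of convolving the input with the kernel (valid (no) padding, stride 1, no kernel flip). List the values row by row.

Output[0,0]: The receptive field on the input at this output position is [3 -7 1 / 4 1 -3 / -1 -6 5]. Elementwise product with the kernel and sum: -7·-2 + -3·-1 + -1·1.
Output[0,1]: The receptive field on the input at this output position is [-7 1 -7 / 1 -3 -5 / -6 5 -4]. Elementwise product with the kernel and sum: 1·-2 + -5·-1 + -6·1.

16 -3 16
-7 16 18
3 -10 16
-11 -11 -7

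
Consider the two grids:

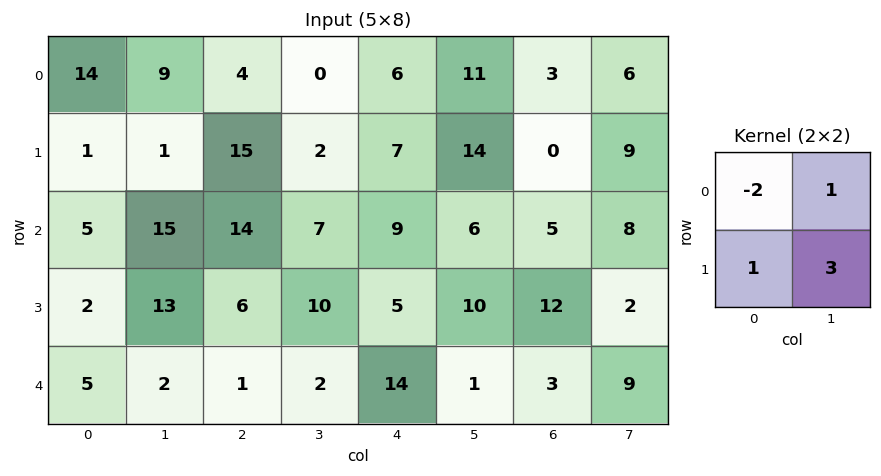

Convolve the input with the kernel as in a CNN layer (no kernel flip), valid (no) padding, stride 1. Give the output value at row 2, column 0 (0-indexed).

46

The receptive field on the input at this output position is [5 15 / 2 13]. Elementwise product with the kernel and sum: 5·-2 + 15·1 + 2·1 + 13·3.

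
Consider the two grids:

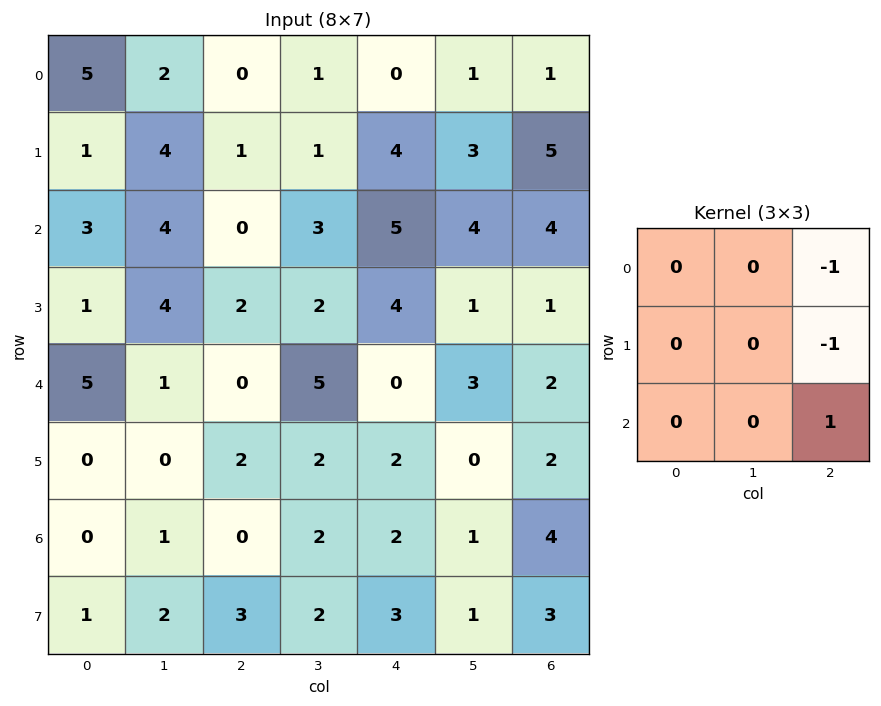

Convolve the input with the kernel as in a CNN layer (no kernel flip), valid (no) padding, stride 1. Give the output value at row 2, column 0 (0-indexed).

-2

The receptive field on the input at this output position is [3 4 0 / 1 4 2 / 5 1 0]. Elementwise product with the kernel and sum: 0·-1 + 2·-1 + 0·1.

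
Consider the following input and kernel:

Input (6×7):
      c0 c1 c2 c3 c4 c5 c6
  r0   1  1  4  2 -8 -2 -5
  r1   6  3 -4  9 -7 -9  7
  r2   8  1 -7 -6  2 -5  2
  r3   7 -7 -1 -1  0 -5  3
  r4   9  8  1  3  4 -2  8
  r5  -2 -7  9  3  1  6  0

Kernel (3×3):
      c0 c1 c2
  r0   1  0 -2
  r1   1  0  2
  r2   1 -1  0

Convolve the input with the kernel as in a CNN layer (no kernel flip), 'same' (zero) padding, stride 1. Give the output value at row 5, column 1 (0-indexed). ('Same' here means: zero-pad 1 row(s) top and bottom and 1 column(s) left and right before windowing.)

The receptive field on the zero-padded input at this output position is [9 8 1 / -2 -7 9 / 0 0 0]. Elementwise product with the kernel and sum: 9·1 + 1·-2 + -2·1 + 9·2 + 0·1 + 0·-1.

23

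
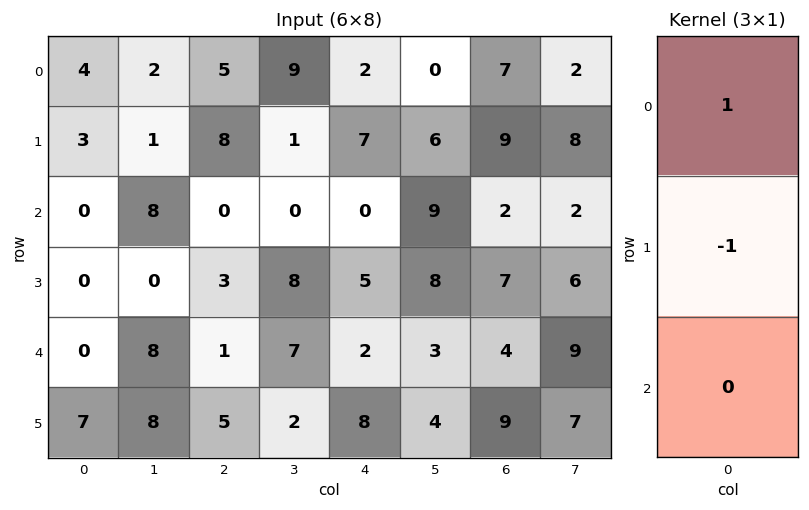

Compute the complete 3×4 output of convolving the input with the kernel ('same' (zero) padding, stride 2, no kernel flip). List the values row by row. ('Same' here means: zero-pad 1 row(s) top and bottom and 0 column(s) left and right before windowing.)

-4 -5 -2 -7
3 8 7 7
0 2 3 3

Output[0,0]: The receptive field on the zero-padded input at this output position is [0 / 4 / 3]. Elementwise product with the kernel and sum: 0·1 + 4·-1.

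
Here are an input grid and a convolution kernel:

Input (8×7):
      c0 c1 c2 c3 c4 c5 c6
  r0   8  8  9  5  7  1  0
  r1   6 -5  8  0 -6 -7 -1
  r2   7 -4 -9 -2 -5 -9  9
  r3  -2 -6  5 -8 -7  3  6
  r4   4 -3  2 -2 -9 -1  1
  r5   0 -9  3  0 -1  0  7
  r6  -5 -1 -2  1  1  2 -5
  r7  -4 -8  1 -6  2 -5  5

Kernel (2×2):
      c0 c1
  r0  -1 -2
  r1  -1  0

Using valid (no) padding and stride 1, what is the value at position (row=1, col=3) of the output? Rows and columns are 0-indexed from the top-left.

14

The receptive field on the input at this output position is [0 -6 / -2 -5]. Elementwise product with the kernel and sum: 0·-1 + -6·-2 + -2·-1.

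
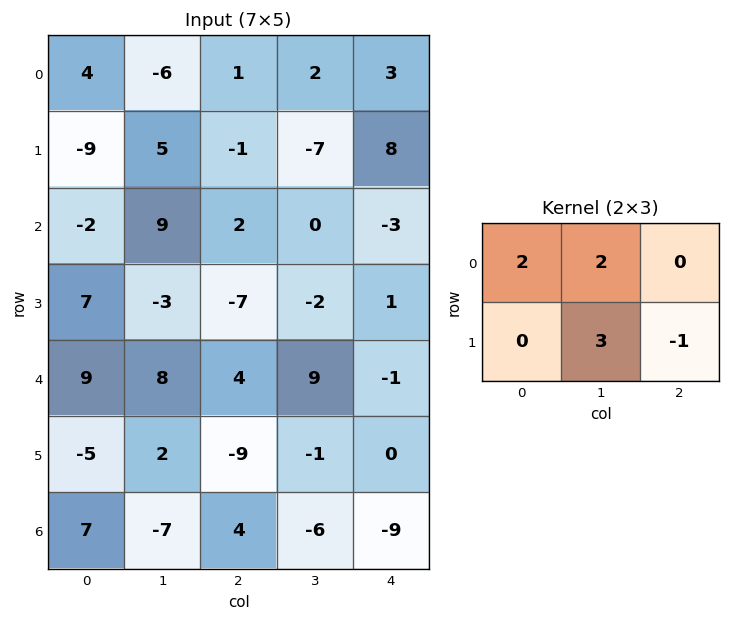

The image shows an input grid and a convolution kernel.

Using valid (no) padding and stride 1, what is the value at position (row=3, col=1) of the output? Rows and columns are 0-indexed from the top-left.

-17

The receptive field on the input at this output position is [-3 -7 -2 / 8 4 9]. Elementwise product with the kernel and sum: -3·2 + -7·2 + 4·3 + 9·-1.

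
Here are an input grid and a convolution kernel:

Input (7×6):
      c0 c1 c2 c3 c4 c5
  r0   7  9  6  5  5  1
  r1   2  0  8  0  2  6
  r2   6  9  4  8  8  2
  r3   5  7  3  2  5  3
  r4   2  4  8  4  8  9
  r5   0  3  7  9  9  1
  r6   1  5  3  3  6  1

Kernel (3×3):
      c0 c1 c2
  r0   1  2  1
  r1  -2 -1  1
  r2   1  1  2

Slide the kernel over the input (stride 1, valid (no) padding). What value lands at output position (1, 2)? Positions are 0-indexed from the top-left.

17

The receptive field on the input at this output position is [8 0 2 / 4 8 8 / 3 2 5]. Elementwise product with the kernel and sum: 8·1 + 0·2 + 2·1 + 4·-2 + 8·-1 + 8·1 + 3·1 + 2·1 + 5·2.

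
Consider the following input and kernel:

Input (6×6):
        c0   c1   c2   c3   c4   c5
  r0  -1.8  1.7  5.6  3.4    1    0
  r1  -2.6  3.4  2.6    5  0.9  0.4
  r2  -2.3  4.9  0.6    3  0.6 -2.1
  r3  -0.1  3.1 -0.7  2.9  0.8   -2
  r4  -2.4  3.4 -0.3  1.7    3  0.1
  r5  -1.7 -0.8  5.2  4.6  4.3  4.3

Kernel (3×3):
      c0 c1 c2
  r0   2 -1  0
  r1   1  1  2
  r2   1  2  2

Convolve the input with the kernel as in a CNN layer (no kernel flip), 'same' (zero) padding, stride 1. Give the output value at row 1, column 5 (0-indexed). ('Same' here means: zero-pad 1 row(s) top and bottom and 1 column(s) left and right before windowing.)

The receptive field on the zero-padded input at this output position is [1 0 0 / 0.9 0.4 0 / 0.6 -2.1 0]. Elementwise product with the kernel and sum: 1·2 + 0·-1 + 0.9·1 + 0.4·1 + 0·2 + 0.6·1 + -2.1·2 + 0·2.

-0.3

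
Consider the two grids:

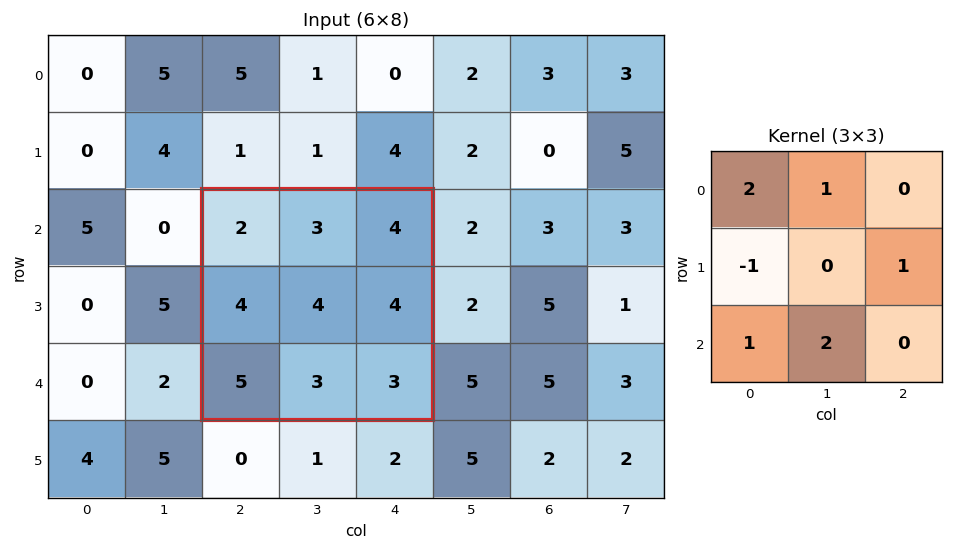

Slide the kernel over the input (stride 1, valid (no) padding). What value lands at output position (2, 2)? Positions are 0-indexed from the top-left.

18

The receptive field on the input at this output position is [2 3 4 / 4 4 4 / 5 3 3]. Elementwise product with the kernel and sum: 2·2 + 3·1 + 4·-1 + 4·1 + 5·1 + 3·2.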